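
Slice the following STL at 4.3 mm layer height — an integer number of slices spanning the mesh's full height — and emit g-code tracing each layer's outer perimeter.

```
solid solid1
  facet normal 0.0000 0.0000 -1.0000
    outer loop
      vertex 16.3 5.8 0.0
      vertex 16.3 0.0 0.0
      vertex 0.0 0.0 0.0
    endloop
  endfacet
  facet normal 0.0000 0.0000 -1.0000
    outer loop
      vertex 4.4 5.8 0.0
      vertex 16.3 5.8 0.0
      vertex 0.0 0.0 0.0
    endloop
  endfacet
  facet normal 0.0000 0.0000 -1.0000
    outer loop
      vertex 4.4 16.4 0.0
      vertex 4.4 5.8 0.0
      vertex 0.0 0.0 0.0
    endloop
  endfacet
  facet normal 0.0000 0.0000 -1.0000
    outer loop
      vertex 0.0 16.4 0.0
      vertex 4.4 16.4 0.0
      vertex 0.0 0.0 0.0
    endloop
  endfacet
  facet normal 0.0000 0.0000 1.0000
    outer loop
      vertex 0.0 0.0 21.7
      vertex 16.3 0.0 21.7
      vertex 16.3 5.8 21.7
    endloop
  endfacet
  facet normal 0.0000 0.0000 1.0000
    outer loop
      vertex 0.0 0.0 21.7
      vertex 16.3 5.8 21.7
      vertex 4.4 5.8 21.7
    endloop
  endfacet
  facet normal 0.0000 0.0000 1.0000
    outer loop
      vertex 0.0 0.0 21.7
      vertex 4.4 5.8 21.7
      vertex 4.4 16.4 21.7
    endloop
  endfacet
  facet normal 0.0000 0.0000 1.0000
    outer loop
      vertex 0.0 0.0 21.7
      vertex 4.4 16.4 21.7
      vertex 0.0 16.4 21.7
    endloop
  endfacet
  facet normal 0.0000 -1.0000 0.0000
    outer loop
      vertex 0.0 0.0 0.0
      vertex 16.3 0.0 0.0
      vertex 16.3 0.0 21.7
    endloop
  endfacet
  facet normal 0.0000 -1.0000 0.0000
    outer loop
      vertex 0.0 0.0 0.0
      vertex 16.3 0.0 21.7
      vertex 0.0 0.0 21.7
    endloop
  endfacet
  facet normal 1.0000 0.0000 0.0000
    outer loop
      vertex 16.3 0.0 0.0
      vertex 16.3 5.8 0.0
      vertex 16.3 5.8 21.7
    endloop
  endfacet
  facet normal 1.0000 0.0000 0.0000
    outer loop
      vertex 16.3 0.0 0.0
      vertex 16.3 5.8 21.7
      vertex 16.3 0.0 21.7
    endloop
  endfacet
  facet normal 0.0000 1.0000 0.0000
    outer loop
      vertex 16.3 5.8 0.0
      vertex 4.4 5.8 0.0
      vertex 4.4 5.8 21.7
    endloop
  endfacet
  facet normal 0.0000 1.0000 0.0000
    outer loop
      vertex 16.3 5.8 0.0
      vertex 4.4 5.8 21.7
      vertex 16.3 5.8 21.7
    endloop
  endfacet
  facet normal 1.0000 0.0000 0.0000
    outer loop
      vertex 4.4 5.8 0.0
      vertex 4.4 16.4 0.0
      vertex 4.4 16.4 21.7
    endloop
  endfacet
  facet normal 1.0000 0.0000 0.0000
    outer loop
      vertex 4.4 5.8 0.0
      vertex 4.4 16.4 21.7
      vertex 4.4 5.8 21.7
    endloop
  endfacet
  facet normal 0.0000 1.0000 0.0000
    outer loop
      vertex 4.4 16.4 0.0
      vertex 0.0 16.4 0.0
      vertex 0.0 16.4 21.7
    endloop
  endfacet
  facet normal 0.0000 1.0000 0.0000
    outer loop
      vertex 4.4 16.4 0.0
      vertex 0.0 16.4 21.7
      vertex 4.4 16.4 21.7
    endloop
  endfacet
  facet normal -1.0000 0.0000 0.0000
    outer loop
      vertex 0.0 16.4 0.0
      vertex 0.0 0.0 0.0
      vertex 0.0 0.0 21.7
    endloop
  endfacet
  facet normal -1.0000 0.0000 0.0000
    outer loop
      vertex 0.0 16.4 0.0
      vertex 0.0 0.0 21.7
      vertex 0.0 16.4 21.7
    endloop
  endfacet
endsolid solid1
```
; perimeter-only toolpath
G21 ; units = mm
G90 ; absolute positioning
G28 ; home
; layer 1
G0 Z4.3
G0 X0.0 Y0.0
G1 X16.3 Y0.0
G1 X16.3 Y5.8
G1 X4.4 Y5.8
G1 X4.4 Y16.4
G1 X0.0 Y16.4
G1 X0.0 Y0.0
; layer 2
G0 Z8.7
G0 X0.0 Y0.0
G1 X16.3 Y0.0
G1 X16.3 Y5.8
G1 X4.4 Y5.8
G1 X4.4 Y16.4
G1 X0.0 Y16.4
G1 X0.0 Y0.0
; layer 3
G0 Z13.0
G0 X0.0 Y0.0
G1 X16.3 Y0.0
G1 X16.3 Y5.8
G1 X4.4 Y5.8
G1 X4.4 Y16.4
G1 X0.0 Y16.4
G1 X0.0 Y0.0
; layer 4
G0 Z17.4
G0 X0.0 Y0.0
G1 X16.3 Y0.0
G1 X16.3 Y5.8
G1 X4.4 Y5.8
G1 X4.4 Y16.4
G1 X0.0 Y16.4
G1 X0.0 Y0.0
; layer 5
G0 Z21.7
G0 X0.0 Y0.0
G1 X16.3 Y0.0
G1 X16.3 Y5.8
G1 X4.4 Y5.8
G1 X4.4 Y16.4
G1 X0.0 Y16.4
G1 X0.0 Y0.0
M2 ; end

The solid is an L-shaped prism: outer 16.3 × 16.4 mm, arm thicknesses ≈ 5.8 mm (horizontal) and 4.4 mm (vertical), extruded 21.7 mm in z. Slicing at Δz = 4.3 mm — 5 equal slices spanning the solid's height, so layer i sits at z = i·h/5 — gives 5 non-empty perimeters. Each is a 6-segment closed polygon; G0 lifts to the layer z and rapids to the start vertex, then G1 traces the edges.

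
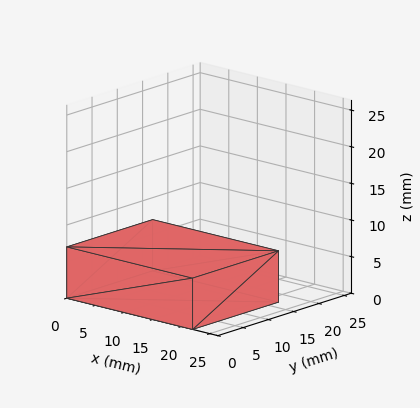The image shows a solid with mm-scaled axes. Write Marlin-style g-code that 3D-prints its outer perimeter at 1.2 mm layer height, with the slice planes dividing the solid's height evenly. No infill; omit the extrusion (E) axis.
Reading the render: the shape is a rectangular box, roughly 22 × 17 mm footprint and 7 mm tall (dimensions read to the nearest mm from the axis ticks). For the g-code, the solid's height is divided into equal slices at the stated Δz and each level perimeter traced with G1 moves after a G0 lift.

; perimeter-only toolpath
G21 ; units = mm
G90 ; absolute positioning
G28 ; home
; layer 1
G0 Z1.2
G0 X0.0 Y0.0
G1 X22.0 Y0.0
G1 X22.0 Y17.0
G1 X0.0 Y17.0
G1 X0.0 Y0.0
; layer 2
G0 Z2.3
G0 X0.0 Y0.0
G1 X22.0 Y0.0
G1 X22.0 Y17.0
G1 X0.0 Y17.0
G1 X0.0 Y0.0
; layer 3
G0 Z3.5
G0 X0.0 Y0.0
G1 X22.0 Y0.0
G1 X22.0 Y17.0
G1 X0.0 Y17.0
G1 X0.0 Y0.0
; layer 4
G0 Z4.7
G0 X0.0 Y0.0
G1 X22.0 Y0.0
G1 X22.0 Y17.0
G1 X0.0 Y17.0
G1 X0.0 Y0.0
; layer 5
G0 Z5.8
G0 X0.0 Y0.0
G1 X22.0 Y0.0
G1 X22.0 Y17.0
G1 X0.0 Y17.0
G1 X0.0 Y0.0
; layer 6
G0 Z7.0
G0 X0.0 Y0.0
G1 X22.0 Y0.0
G1 X22.0 Y17.0
G1 X0.0 Y17.0
G1 X0.0 Y0.0
M2 ; end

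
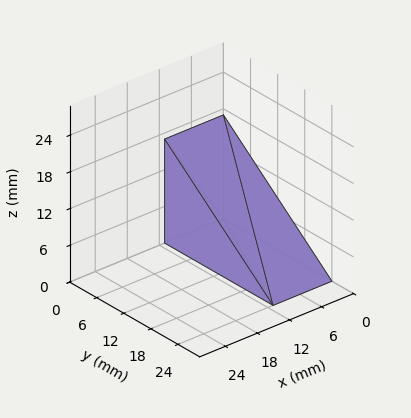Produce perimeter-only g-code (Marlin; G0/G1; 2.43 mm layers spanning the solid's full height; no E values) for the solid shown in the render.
Reading the render: the shape is a wedge (ramp): 11 × 24 mm base, rising to 17 mm along the y=0 edge and sloping linearly to z=0 at y=24 (dimensions read to the nearest mm from the axis ticks). For the g-code, the solid's height is divided into equal slices at the stated Δz and each level perimeter traced with G1 moves after a G0 lift.

; perimeter-only toolpath
G21 ; units = mm
G90 ; absolute positioning
G28 ; home
; layer 1
G0 Z2.43
G0 X0.00 Y0.00
G1 X11.00 Y0.00
G1 X11.00 Y20.57
G1 X0.00 Y20.57
G1 X0.00 Y0.00
; layer 2
G0 Z4.86
G0 X0.00 Y0.00
G1 X11.00 Y0.00
G1 X11.00 Y17.14
G1 X0.00 Y17.14
G1 X0.00 Y0.00
; layer 3
G0 Z7.29
G0 X0.00 Y0.00
G1 X11.00 Y0.00
G1 X11.00 Y13.71
G1 X0.00 Y13.71
G1 X0.00 Y0.00
; layer 4
G0 Z9.71
G0 X0.00 Y0.00
G1 X11.00 Y0.00
G1 X11.00 Y10.29
G1 X0.00 Y10.29
G1 X0.00 Y0.00
; layer 5
G0 Z12.14
G0 X0.00 Y0.00
G1 X11.00 Y0.00
G1 X11.00 Y6.86
G1 X0.00 Y6.86
G1 X0.00 Y0.00
; layer 6
G0 Z14.57
G0 X0.00 Y0.00
G1 X11.00 Y0.00
G1 X11.00 Y3.43
G1 X0.00 Y3.43
G1 X0.00 Y0.00
M2 ; end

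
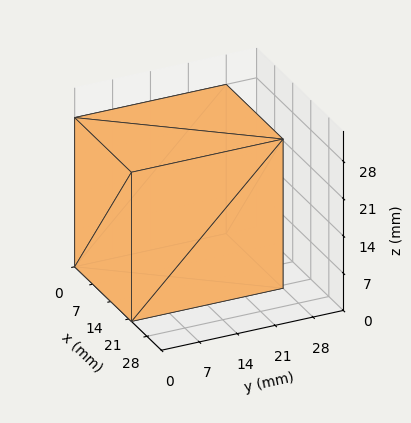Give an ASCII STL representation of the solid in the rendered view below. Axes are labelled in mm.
Reading the render: the shape is a rectangular box, roughly 22 × 28 mm footprint and 28 mm tall (dimensions read to the nearest mm from the axis ticks). For the STL, each face is triangulated and given an outward normal.

solid part
  facet normal 0.0000 0.0000 -1.0000
    outer loop
      vertex 22.000 28.000 0.000
      vertex 22.000 0.000 0.000
      vertex 0.000 0.000 0.000
    endloop
  endfacet
  facet normal 0.0000 0.0000 -1.0000
    outer loop
      vertex 0.000 28.000 0.000
      vertex 22.000 28.000 0.000
      vertex 0.000 0.000 0.000
    endloop
  endfacet
  facet normal 0.0000 0.0000 1.0000
    outer loop
      vertex 0.000 0.000 28.000
      vertex 22.000 0.000 28.000
      vertex 22.000 28.000 28.000
    endloop
  endfacet
  facet normal 0.0000 0.0000 1.0000
    outer loop
      vertex 0.000 0.000 28.000
      vertex 22.000 28.000 28.000
      vertex 0.000 28.000 28.000
    endloop
  endfacet
  facet normal 0.0000 -1.0000 0.0000
    outer loop
      vertex 0.000 0.000 0.000
      vertex 22.000 0.000 0.000
      vertex 22.000 0.000 28.000
    endloop
  endfacet
  facet normal 0.0000 -1.0000 0.0000
    outer loop
      vertex 0.000 0.000 0.000
      vertex 22.000 0.000 28.000
      vertex 0.000 0.000 28.000
    endloop
  endfacet
  facet normal 0.0000 1.0000 0.0000
    outer loop
      vertex 22.000 28.000 28.000
      vertex 22.000 28.000 0.000
      vertex 0.000 28.000 0.000
    endloop
  endfacet
  facet normal 0.0000 1.0000 0.0000
    outer loop
      vertex 0.000 28.000 28.000
      vertex 22.000 28.000 28.000
      vertex 0.000 28.000 0.000
    endloop
  endfacet
  facet normal -1.0000 0.0000 0.0000
    outer loop
      vertex 0.000 28.000 28.000
      vertex 0.000 28.000 0.000
      vertex 0.000 0.000 0.000
    endloop
  endfacet
  facet normal -1.0000 0.0000 0.0000
    outer loop
      vertex 0.000 0.000 28.000
      vertex 0.000 28.000 28.000
      vertex 0.000 0.000 0.000
    endloop
  endfacet
  facet normal 1.0000 0.0000 0.0000
    outer loop
      vertex 22.000 0.000 0.000
      vertex 22.000 28.000 0.000
      vertex 22.000 28.000 28.000
    endloop
  endfacet
  facet normal 1.0000 0.0000 0.0000
    outer loop
      vertex 22.000 0.000 0.000
      vertex 22.000 28.000 28.000
      vertex 22.000 0.000 28.000
    endloop
  endfacet
endsolid part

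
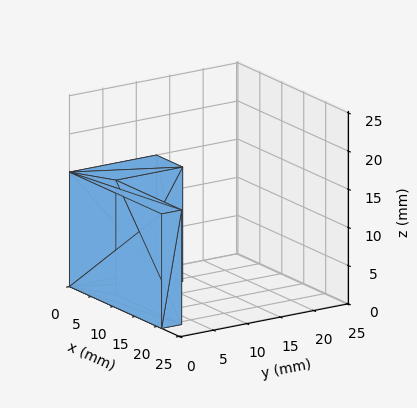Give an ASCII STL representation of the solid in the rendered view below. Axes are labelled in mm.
Reading the render: the shape is an L-shaped prism: outer 21 × 13 mm, arm thicknesses ≈ 3 mm (horizontal) and 6 mm (vertical), extruded 15 mm in z (dimensions read to the nearest mm from the axis ticks). For the STL, each face is triangulated and given an outward normal.

solid part
  facet normal 0.0000 0.0000 -1.0000
    outer loop
      vertex 21.000 3.000 0.000
      vertex 21.000 0.000 0.000
      vertex 0.000 0.000 0.000
    endloop
  endfacet
  facet normal 0.0000 0.0000 -1.0000
    outer loop
      vertex 6.000 3.000 0.000
      vertex 21.000 3.000 0.000
      vertex 0.000 0.000 0.000
    endloop
  endfacet
  facet normal 0.0000 0.0000 -1.0000
    outer loop
      vertex 6.000 13.000 0.000
      vertex 6.000 3.000 0.000
      vertex 0.000 0.000 0.000
    endloop
  endfacet
  facet normal 0.0000 0.0000 -1.0000
    outer loop
      vertex 0.000 13.000 0.000
      vertex 6.000 13.000 0.000
      vertex 0.000 0.000 0.000
    endloop
  endfacet
  facet normal 0.0000 0.0000 1.0000
    outer loop
      vertex 0.000 0.000 15.000
      vertex 21.000 0.000 15.000
      vertex 21.000 3.000 15.000
    endloop
  endfacet
  facet normal 0.0000 0.0000 1.0000
    outer loop
      vertex 0.000 0.000 15.000
      vertex 21.000 3.000 15.000
      vertex 6.000 3.000 15.000
    endloop
  endfacet
  facet normal 0.0000 0.0000 1.0000
    outer loop
      vertex 0.000 0.000 15.000
      vertex 6.000 3.000 15.000
      vertex 6.000 13.000 15.000
    endloop
  endfacet
  facet normal 0.0000 0.0000 1.0000
    outer loop
      vertex 0.000 0.000 15.000
      vertex 6.000 13.000 15.000
      vertex 0.000 13.000 15.000
    endloop
  endfacet
  facet normal 0.0000 -1.0000 0.0000
    outer loop
      vertex 0.000 0.000 0.000
      vertex 21.000 0.000 0.000
      vertex 21.000 0.000 15.000
    endloop
  endfacet
  facet normal 0.0000 -1.0000 0.0000
    outer loop
      vertex 0.000 0.000 0.000
      vertex 21.000 0.000 15.000
      vertex 0.000 0.000 15.000
    endloop
  endfacet
  facet normal 1.0000 0.0000 0.0000
    outer loop
      vertex 21.000 0.000 0.000
      vertex 21.000 3.000 0.000
      vertex 21.000 3.000 15.000
    endloop
  endfacet
  facet normal 1.0000 0.0000 0.0000
    outer loop
      vertex 21.000 0.000 0.000
      vertex 21.000 3.000 15.000
      vertex 21.000 0.000 15.000
    endloop
  endfacet
  facet normal 0.0000 1.0000 0.0000
    outer loop
      vertex 21.000 3.000 0.000
      vertex 6.000 3.000 0.000
      vertex 6.000 3.000 15.000
    endloop
  endfacet
  facet normal 0.0000 1.0000 0.0000
    outer loop
      vertex 21.000 3.000 0.000
      vertex 6.000 3.000 15.000
      vertex 21.000 3.000 15.000
    endloop
  endfacet
  facet normal 1.0000 0.0000 0.0000
    outer loop
      vertex 6.000 3.000 0.000
      vertex 6.000 13.000 0.000
      vertex 6.000 13.000 15.000
    endloop
  endfacet
  facet normal 1.0000 0.0000 0.0000
    outer loop
      vertex 6.000 3.000 0.000
      vertex 6.000 13.000 15.000
      vertex 6.000 3.000 15.000
    endloop
  endfacet
  facet normal 0.0000 1.0000 0.0000
    outer loop
      vertex 6.000 13.000 0.000
      vertex 0.000 13.000 0.000
      vertex 0.000 13.000 15.000
    endloop
  endfacet
  facet normal 0.0000 1.0000 0.0000
    outer loop
      vertex 6.000 13.000 0.000
      vertex 0.000 13.000 15.000
      vertex 6.000 13.000 15.000
    endloop
  endfacet
  facet normal -1.0000 0.0000 0.0000
    outer loop
      vertex 0.000 13.000 0.000
      vertex 0.000 0.000 0.000
      vertex 0.000 0.000 15.000
    endloop
  endfacet
  facet normal -1.0000 0.0000 0.0000
    outer loop
      vertex 0.000 13.000 0.000
      vertex 0.000 0.000 15.000
      vertex 0.000 13.000 15.000
    endloop
  endfacet
endsolid part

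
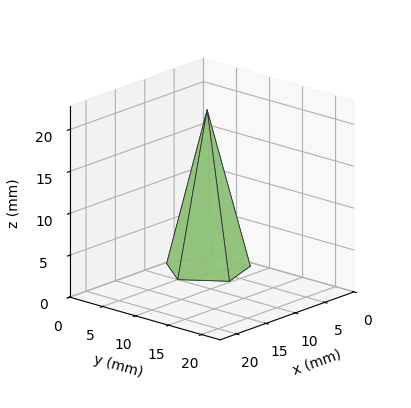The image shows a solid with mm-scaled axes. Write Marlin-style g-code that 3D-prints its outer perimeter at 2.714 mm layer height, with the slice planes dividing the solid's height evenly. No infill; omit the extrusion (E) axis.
Reading the render: the shape is a regular 5-sided pyramid, base circumscribed radius ≈ 5 mm, apex at z ≈ 19 mm (dimensions read to the nearest mm from the axis ticks). For the g-code, the solid's height is divided into equal slices at the stated Δz and each level perimeter traced with G1 moves after a G0 lift.

; perimeter-only toolpath
G21 ; units = mm
G90 ; absolute positioning
G28 ; home
; layer 1
G0 Z2.714
G0 X9.286 Y5.000
G1 X6.324 Y9.076
G1 X1.533 Y7.519
G1 X1.533 Y2.481
G1 X6.324 Y0.924
G1 X9.286 Y5.000
; layer 2
G0 Z5.429
G0 X8.571 Y5.000
G1 X6.104 Y8.396
G1 X2.111 Y7.099
G1 X2.111 Y2.901
G1 X6.104 Y1.604
G1 X8.571 Y5.000
; layer 3
G0 Z8.143
G0 X7.857 Y5.000
G1 X5.883 Y7.717
G1 X2.689 Y6.679
G1 X2.689 Y3.321
G1 X5.883 Y2.283
G1 X7.857 Y5.000
; layer 4
G0 Z10.857
G0 X7.143 Y5.000
G1 X5.662 Y7.038
G1 X3.266 Y6.260
G1 X3.266 Y3.740
G1 X5.662 Y2.962
G1 X7.143 Y5.000
; layer 5
G0 Z13.571
G0 X6.429 Y5.000
G1 X5.441 Y6.359
G1 X3.844 Y5.840
G1 X3.844 Y4.160
G1 X5.441 Y3.641
G1 X6.429 Y5.000
; layer 6
G0 Z16.286
G0 X5.714 Y5.000
G1 X5.221 Y5.679
G1 X4.422 Y5.420
G1 X4.422 Y4.580
G1 X5.221 Y4.321
G1 X5.714 Y5.000
M2 ; end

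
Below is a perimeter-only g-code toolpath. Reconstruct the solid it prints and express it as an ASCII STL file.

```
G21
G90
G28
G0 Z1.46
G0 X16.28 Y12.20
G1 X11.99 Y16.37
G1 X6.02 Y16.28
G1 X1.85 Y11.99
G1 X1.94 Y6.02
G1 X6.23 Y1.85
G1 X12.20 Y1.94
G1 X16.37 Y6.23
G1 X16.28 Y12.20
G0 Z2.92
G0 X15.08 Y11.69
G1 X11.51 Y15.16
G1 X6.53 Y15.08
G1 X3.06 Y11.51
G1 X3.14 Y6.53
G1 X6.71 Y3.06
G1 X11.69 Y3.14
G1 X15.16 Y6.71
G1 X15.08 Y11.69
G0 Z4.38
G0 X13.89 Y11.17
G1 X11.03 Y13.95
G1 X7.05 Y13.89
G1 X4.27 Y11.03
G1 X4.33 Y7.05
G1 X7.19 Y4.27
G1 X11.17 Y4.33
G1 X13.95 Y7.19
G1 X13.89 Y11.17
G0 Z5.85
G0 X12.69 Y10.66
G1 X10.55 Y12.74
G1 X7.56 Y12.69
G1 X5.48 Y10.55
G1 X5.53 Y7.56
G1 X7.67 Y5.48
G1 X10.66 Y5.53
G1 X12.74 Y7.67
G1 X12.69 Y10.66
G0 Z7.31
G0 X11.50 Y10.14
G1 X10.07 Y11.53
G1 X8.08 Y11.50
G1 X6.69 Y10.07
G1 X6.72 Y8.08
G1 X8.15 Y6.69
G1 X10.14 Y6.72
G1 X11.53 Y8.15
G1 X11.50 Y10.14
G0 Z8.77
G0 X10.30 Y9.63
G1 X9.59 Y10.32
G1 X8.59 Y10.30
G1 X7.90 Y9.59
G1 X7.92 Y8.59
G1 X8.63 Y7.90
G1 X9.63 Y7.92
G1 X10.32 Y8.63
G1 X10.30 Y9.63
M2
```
solid part
  facet normal 0.0000 0.0000 -1.0000
    outer loop
      vertex 5.50 17.47 0.00
      vertex 12.47 17.58 0.00
      vertex 17.47 12.72 0.00
    endloop
  endfacet
  facet normal 0.0000 0.0000 -1.0000
    outer loop
      vertex 0.64 12.47 0.00
      vertex 5.50 17.47 0.00
      vertex 17.47 12.72 0.00
    endloop
  endfacet
  facet normal 0.0000 0.0000 -1.0000
    outer loop
      vertex 0.75 5.50 0.00
      vertex 0.64 12.47 0.00
      vertex 17.47 12.72 0.00
    endloop
  endfacet
  facet normal 0.0000 0.0000 -1.0000
    outer loop
      vertex 5.75 0.64 0.00
      vertex 0.75 5.50 0.00
      vertex 17.47 12.72 0.00
    endloop
  endfacet
  facet normal 0.0000 0.0000 -1.0000
    outer loop
      vertex 12.72 0.75 0.00
      vertex 5.75 0.64 0.00
      vertex 17.47 12.72 0.00
    endloop
  endfacet
  facet normal 0.0000 0.0000 -1.0000
    outer loop
      vertex 17.58 5.75 0.00
      vertex 12.72 0.75 0.00
      vertex 17.47 12.72 0.00
    endloop
  endfacet
  facet normal 0.5383 0.5538 0.6353
    outer loop
      vertex 17.47 12.72 0.00
      vertex 12.47 17.58 0.00
      vertex 9.11 9.11 10.23
    endloop
  endfacet
  facet normal -0.0122 0.7722 0.6353
    outer loop
      vertex 12.47 17.58 0.00
      vertex 5.50 17.47 0.00
      vertex 9.11 9.11 10.23
    endloop
  endfacet
  facet normal -0.5538 0.5383 0.6353
    outer loop
      vertex 5.50 17.47 0.00
      vertex 0.64 12.47 0.00
      vertex 9.11 9.11 10.23
    endloop
  endfacet
  facet normal -0.7722 -0.0122 0.6353
    outer loop
      vertex 0.64 12.47 0.00
      vertex 0.75 5.50 0.00
      vertex 9.11 9.11 10.23
    endloop
  endfacet
  facet normal -0.5383 -0.5538 0.6353
    outer loop
      vertex 0.75 5.50 0.00
      vertex 5.75 0.64 0.00
      vertex 9.11 9.11 10.23
    endloop
  endfacet
  facet normal 0.0122 -0.7722 0.6353
    outer loop
      vertex 5.75 0.64 0.00
      vertex 12.72 0.75 0.00
      vertex 9.11 9.11 10.23
    endloop
  endfacet
  facet normal 0.5538 -0.5383 0.6353
    outer loop
      vertex 12.72 0.75 0.00
      vertex 17.58 5.75 0.00
      vertex 9.11 9.11 10.23
    endloop
  endfacet
  facet normal 0.7722 0.0122 0.6353
    outer loop
      vertex 17.58 5.75 0.00
      vertex 17.47 12.72 0.00
      vertex 9.11 9.11 10.23
    endloop
  endfacet
endsolid part

The G0 Z moves step by Δz≈1.46 mm. The G1 loops shrink linearly with z, so the solid tapers from its base footprint up to z≈10.2. Closing with a flat bottom cap and the tapered top and triangulating gives 14 facets — a regular 8-sided pyramid, base circumscribed radius ≈ 9.11 mm, apex at z ≈ 10.2 mm.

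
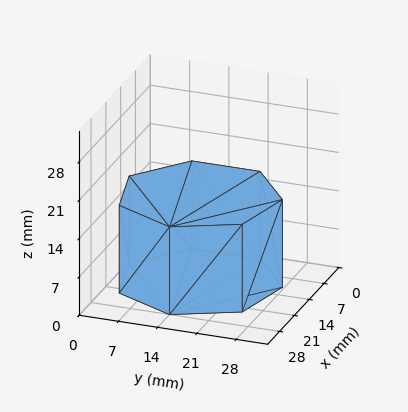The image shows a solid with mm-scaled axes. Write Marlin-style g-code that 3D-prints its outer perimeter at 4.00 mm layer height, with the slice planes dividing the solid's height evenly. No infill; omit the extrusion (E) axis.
Reading the render: the shape is a regular 7-sided prism (a cylinder approximated with 7 flat sides), circumscribed radius ≈ 14 mm, height ≈ 16 mm (dimensions read to the nearest mm from the axis ticks). For the g-code, the solid's height is divided into equal slices at the stated Δz and each level perimeter traced with G1 moves after a G0 lift.

; perimeter-only toolpath
G21 ; units = mm
G90 ; absolute positioning
G28 ; home
; layer 1
G0 Z4.00
G0 X28.00 Y14.00
G1 X22.73 Y24.95
G1 X10.88 Y27.65
G1 X1.39 Y20.07
G1 X1.39 Y7.93
G1 X10.88 Y0.35
G1 X22.73 Y3.05
G1 X28.00 Y14.00
; layer 2
G0 Z8.00
G0 X28.00 Y14.00
G1 X22.73 Y24.95
G1 X10.88 Y27.65
G1 X1.39 Y20.07
G1 X1.39 Y7.93
G1 X10.88 Y0.35
G1 X22.73 Y3.05
G1 X28.00 Y14.00
; layer 3
G0 Z12.00
G0 X28.00 Y14.00
G1 X22.73 Y24.95
G1 X10.88 Y27.65
G1 X1.39 Y20.07
G1 X1.39 Y7.93
G1 X10.88 Y0.35
G1 X22.73 Y3.05
G1 X28.00 Y14.00
; layer 4
G0 Z16.00
G0 X28.00 Y14.00
G1 X22.73 Y24.95
G1 X10.88 Y27.65
G1 X1.39 Y20.07
G1 X1.39 Y7.93
G1 X10.88 Y0.35
G1 X22.73 Y3.05
G1 X28.00 Y14.00
M2 ; end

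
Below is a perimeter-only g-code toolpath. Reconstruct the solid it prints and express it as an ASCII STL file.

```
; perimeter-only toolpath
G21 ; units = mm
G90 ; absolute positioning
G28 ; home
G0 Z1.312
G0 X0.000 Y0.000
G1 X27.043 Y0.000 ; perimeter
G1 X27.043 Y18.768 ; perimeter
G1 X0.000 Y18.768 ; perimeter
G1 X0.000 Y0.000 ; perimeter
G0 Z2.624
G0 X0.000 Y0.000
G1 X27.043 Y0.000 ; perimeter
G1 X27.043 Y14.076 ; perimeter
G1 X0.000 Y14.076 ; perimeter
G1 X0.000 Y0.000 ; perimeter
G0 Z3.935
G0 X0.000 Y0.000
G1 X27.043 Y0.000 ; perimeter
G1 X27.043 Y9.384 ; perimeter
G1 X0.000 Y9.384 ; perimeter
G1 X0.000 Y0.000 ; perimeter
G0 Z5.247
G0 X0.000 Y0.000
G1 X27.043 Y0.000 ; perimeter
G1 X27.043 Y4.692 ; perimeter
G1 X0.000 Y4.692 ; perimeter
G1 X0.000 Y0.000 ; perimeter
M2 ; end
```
solid part
  facet normal 0.0000 0.0000 -1.0000
    outer loop
      vertex 27.043 23.460 0.000
      vertex 27.043 0.000 0.000
      vertex 0.000 0.000 0.000
    endloop
  endfacet
  facet normal 0.0000 0.0000 -1.0000
    outer loop
      vertex 0.000 23.460 0.000
      vertex 27.043 23.460 0.000
      vertex 0.000 0.000 0.000
    endloop
  endfacet
  facet normal 0.0000 -1.0000 0.0000
    outer loop
      vertex 0.000 0.000 0.000
      vertex 27.043 0.000 0.000
      vertex 27.043 0.000 6.559
    endloop
  endfacet
  facet normal 0.0000 -1.0000 0.0000
    outer loop
      vertex 0.000 0.000 0.000
      vertex 27.043 0.000 6.559
      vertex 0.000 0.000 6.559
    endloop
  endfacet
  facet normal 0.0000 0.2693 0.9631
    outer loop
      vertex 0.000 0.000 6.559
      vertex 27.043 0.000 6.559
      vertex 27.043 23.460 0.000
    endloop
  endfacet
  facet normal 0.0000 0.2693 0.9631
    outer loop
      vertex 0.000 0.000 6.559
      vertex 27.043 23.460 0.000
      vertex 0.000 23.460 0.000
    endloop
  endfacet
  facet normal -1.0000 0.0000 0.0000
    outer loop
      vertex 0.000 0.000 6.559
      vertex 0.000 23.460 0.000
      vertex 0.000 0.000 0.000
    endloop
  endfacet
  facet normal 1.0000 0.0000 0.0000
    outer loop
      vertex 27.043 0.000 0.000
      vertex 27.043 23.460 0.000
      vertex 27.043 0.000 6.559
    endloop
  endfacet
endsolid part

The G0 Z moves step by Δz≈1.312 mm. The G1 loops shrink linearly with z, so the solid tapers from its base footprint up to z≈6.56. Closing with a flat bottom cap and the tapered top and triangulating gives 8 facets — a wedge (ramp): 27 × 23.5 mm base, rising to 6.56 mm along the y=0 edge and sloping linearly to z=0 at y=23.5.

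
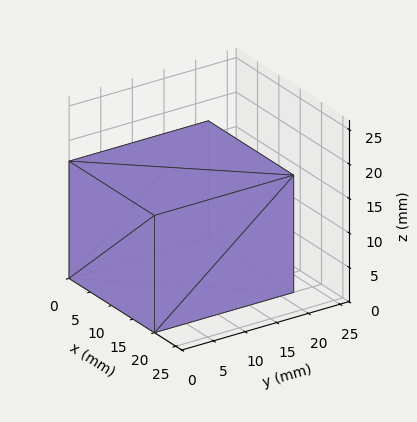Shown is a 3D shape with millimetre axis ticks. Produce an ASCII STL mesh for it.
Reading the render: the shape is a rectangular box, roughly 20 × 22 mm footprint and 17 mm tall (dimensions read to the nearest mm from the axis ticks). For the STL, each face is triangulated and given an outward normal.

solid part
  facet normal 0.0000 0.0000 -1.0000
    outer loop
      vertex 20.000 22.000 0.000
      vertex 20.000 0.000 0.000
      vertex 0.000 0.000 0.000
    endloop
  endfacet
  facet normal 0.0000 0.0000 -1.0000
    outer loop
      vertex 0.000 22.000 0.000
      vertex 20.000 22.000 0.000
      vertex 0.000 0.000 0.000
    endloop
  endfacet
  facet normal 0.0000 0.0000 1.0000
    outer loop
      vertex 0.000 0.000 17.000
      vertex 20.000 0.000 17.000
      vertex 20.000 22.000 17.000
    endloop
  endfacet
  facet normal 0.0000 0.0000 1.0000
    outer loop
      vertex 0.000 0.000 17.000
      vertex 20.000 22.000 17.000
      vertex 0.000 22.000 17.000
    endloop
  endfacet
  facet normal 0.0000 -1.0000 0.0000
    outer loop
      vertex 0.000 0.000 0.000
      vertex 20.000 0.000 0.000
      vertex 20.000 0.000 17.000
    endloop
  endfacet
  facet normal 0.0000 -1.0000 0.0000
    outer loop
      vertex 0.000 0.000 0.000
      vertex 20.000 0.000 17.000
      vertex 0.000 0.000 17.000
    endloop
  endfacet
  facet normal 0.0000 1.0000 0.0000
    outer loop
      vertex 20.000 22.000 17.000
      vertex 20.000 22.000 0.000
      vertex 0.000 22.000 0.000
    endloop
  endfacet
  facet normal 0.0000 1.0000 0.0000
    outer loop
      vertex 0.000 22.000 17.000
      vertex 20.000 22.000 17.000
      vertex 0.000 22.000 0.000
    endloop
  endfacet
  facet normal -1.0000 0.0000 0.0000
    outer loop
      vertex 0.000 22.000 17.000
      vertex 0.000 22.000 0.000
      vertex 0.000 0.000 0.000
    endloop
  endfacet
  facet normal -1.0000 0.0000 0.0000
    outer loop
      vertex 0.000 0.000 17.000
      vertex 0.000 22.000 17.000
      vertex 0.000 0.000 0.000
    endloop
  endfacet
  facet normal 1.0000 0.0000 0.0000
    outer loop
      vertex 20.000 0.000 0.000
      vertex 20.000 22.000 0.000
      vertex 20.000 22.000 17.000
    endloop
  endfacet
  facet normal 1.0000 0.0000 0.0000
    outer loop
      vertex 20.000 0.000 0.000
      vertex 20.000 22.000 17.000
      vertex 20.000 0.000 17.000
    endloop
  endfacet
endsolid part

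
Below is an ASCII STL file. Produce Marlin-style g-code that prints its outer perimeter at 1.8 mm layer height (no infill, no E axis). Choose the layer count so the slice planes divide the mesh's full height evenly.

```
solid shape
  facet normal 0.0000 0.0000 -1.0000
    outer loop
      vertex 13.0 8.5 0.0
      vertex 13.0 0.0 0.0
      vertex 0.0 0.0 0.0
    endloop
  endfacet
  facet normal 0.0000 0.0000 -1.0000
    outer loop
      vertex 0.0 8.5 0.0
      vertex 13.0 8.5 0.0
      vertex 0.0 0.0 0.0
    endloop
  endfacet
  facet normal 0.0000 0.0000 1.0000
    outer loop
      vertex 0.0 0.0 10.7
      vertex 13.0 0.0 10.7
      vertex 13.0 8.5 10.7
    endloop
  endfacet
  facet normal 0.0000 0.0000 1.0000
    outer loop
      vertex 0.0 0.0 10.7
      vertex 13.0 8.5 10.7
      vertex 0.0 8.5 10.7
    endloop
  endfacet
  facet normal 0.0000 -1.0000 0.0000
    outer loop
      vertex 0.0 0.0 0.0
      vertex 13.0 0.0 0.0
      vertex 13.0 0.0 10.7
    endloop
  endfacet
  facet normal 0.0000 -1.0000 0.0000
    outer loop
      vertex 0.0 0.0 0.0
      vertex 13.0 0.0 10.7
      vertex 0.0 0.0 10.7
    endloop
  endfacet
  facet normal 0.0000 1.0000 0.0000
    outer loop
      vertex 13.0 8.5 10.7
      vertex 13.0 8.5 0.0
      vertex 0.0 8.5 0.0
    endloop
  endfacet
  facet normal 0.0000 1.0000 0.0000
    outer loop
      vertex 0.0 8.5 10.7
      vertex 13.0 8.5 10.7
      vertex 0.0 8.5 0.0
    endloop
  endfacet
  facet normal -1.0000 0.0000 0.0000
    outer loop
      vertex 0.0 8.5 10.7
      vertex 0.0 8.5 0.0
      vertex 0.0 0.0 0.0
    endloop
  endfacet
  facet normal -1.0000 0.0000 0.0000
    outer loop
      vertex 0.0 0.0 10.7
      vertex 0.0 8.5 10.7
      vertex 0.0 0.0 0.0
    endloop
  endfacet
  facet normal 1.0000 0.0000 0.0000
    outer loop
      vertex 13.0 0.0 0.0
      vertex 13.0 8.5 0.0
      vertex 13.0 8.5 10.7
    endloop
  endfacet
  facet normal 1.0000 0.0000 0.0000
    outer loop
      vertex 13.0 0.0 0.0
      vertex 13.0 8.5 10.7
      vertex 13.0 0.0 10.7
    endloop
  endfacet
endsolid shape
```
; perimeter-only toolpath
G21 ; units = mm
G90 ; absolute positioning
G28 ; home
; layer 1
G0 Z1.8
G0 X0.0 Y0.0
G1 X13.0 Y0.0
G1 X13.0 Y8.5
G1 X0.0 Y8.5
G1 X0.0 Y0.0
; layer 2
G0 Z3.6
G0 X0.0 Y0.0
G1 X13.0 Y0.0
G1 X13.0 Y8.5
G1 X0.0 Y8.5
G1 X0.0 Y0.0
; layer 3
G0 Z5.3
G0 X0.0 Y0.0
G1 X13.0 Y0.0
G1 X13.0 Y8.5
G1 X0.0 Y8.5
G1 X0.0 Y0.0
; layer 4
G0 Z7.1
G0 X0.0 Y0.0
G1 X13.0 Y0.0
G1 X13.0 Y8.5
G1 X0.0 Y8.5
G1 X0.0 Y0.0
; layer 5
G0 Z8.9
G0 X0.0 Y0.0
G1 X13.0 Y0.0
G1 X13.0 Y8.5
G1 X0.0 Y8.5
G1 X0.0 Y0.0
; layer 6
G0 Z10.7
G0 X0.0 Y0.0
G1 X13.0 Y0.0
G1 X13.0 Y8.5
G1 X0.0 Y8.5
G1 X0.0 Y0.0
M2 ; end

The solid is a rectangular box, roughly 13 × 8.5 mm footprint and 10.7 mm tall. Slicing at Δz = 1.8 mm — 6 equal slices spanning the solid's height, so layer i sits at z = i·h/6 — gives 6 non-empty perimeters. Each is a 4-segment closed polygon; G0 lifts to the layer z and rapids to the start vertex, then G1 traces the edges.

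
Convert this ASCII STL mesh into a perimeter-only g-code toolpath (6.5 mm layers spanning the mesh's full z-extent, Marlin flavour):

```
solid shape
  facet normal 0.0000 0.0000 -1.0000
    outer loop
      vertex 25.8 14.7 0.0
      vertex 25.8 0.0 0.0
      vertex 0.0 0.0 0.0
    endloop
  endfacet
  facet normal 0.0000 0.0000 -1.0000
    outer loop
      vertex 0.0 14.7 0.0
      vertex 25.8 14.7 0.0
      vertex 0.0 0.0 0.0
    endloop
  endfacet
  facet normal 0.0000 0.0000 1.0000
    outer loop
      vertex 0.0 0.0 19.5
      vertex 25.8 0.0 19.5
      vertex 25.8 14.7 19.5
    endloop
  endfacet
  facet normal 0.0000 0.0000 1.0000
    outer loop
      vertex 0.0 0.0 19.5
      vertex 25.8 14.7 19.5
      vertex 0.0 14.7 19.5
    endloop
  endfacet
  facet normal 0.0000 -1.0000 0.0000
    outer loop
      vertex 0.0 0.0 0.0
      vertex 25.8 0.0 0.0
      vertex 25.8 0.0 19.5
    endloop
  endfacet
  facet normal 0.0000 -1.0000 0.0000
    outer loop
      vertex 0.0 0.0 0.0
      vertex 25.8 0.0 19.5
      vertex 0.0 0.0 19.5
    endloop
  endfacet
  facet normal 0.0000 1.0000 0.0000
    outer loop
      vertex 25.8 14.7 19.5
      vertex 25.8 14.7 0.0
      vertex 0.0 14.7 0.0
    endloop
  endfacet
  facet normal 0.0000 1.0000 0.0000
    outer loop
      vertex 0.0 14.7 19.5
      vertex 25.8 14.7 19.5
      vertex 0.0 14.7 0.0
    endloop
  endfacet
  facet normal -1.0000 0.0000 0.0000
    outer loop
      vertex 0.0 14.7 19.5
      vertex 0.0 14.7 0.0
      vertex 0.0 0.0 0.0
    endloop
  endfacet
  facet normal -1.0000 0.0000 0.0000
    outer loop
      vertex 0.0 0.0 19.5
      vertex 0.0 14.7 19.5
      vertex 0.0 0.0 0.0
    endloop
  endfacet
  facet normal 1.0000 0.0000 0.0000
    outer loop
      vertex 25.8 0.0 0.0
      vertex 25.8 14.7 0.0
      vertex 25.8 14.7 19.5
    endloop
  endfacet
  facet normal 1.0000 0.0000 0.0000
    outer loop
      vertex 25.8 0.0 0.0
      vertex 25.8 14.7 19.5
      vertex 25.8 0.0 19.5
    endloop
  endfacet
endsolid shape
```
; perimeter-only toolpath
G21 ; units = mm
G90 ; absolute positioning
G28 ; home
; layer 1
G0 Z6.5
G0 X0.0 Y0.0
G1 X25.8 Y0.0
G1 X25.8 Y14.7
G1 X0.0 Y14.7
G1 X0.0 Y0.0
; layer 2
G0 Z13.0
G0 X0.0 Y0.0
G1 X25.8 Y0.0
G1 X25.8 Y14.7
G1 X0.0 Y14.7
G1 X0.0 Y0.0
; layer 3
G0 Z19.5
G0 X0.0 Y0.0
G1 X25.8 Y0.0
G1 X25.8 Y14.7
G1 X0.0 Y14.7
G1 X0.0 Y0.0
M2 ; end

The solid is a rectangular box, roughly 25.8 × 14.7 mm footprint and 19.5 mm tall. Slicing at Δz = 6.5 mm — 3 equal slices spanning the solid's height, so layer i sits at z = i·h/3 — gives 3 non-empty perimeters. Each is a 4-segment closed polygon; G0 lifts to the layer z and rapids to the start vertex, then G1 traces the edges.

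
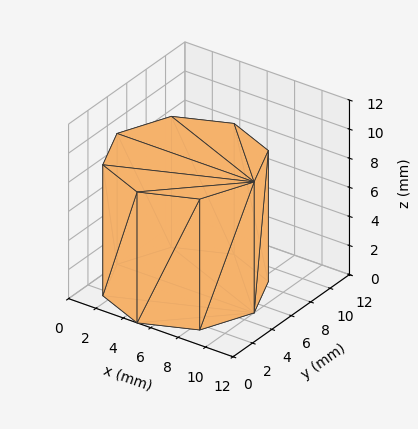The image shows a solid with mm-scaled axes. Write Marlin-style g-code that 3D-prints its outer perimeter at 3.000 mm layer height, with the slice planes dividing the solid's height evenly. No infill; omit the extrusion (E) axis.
Reading the render: the shape is a regular 8-sided prism (a cylinder approximated with 8 flat sides), circumscribed radius ≈ 5 mm, height ≈ 9 mm (dimensions read to the nearest mm from the axis ticks). For the g-code, the solid's height is divided into equal slices at the stated Δz and each level perimeter traced with G1 moves after a G0 lift.

; perimeter-only toolpath
G21 ; units = mm
G90 ; absolute positioning
G28 ; home
; layer 1
G0 Z3.000
G0 X10.000 Y5.000
G1 X8.536 Y8.536
G1 X5.000 Y10.000
G1 X1.464 Y8.536
G1 X0.000 Y5.000
G1 X1.464 Y1.464
G1 X5.000 Y0.000
G1 X8.536 Y1.464
G1 X10.000 Y5.000
; layer 2
G0 Z6.000
G0 X10.000 Y5.000
G1 X8.536 Y8.536
G1 X5.000 Y10.000
G1 X1.464 Y8.536
G1 X0.000 Y5.000
G1 X1.464 Y1.464
G1 X5.000 Y0.000
G1 X8.536 Y1.464
G1 X10.000 Y5.000
; layer 3
G0 Z9.000
G0 X10.000 Y5.000
G1 X8.536 Y8.536
G1 X5.000 Y10.000
G1 X1.464 Y8.536
G1 X0.000 Y5.000
G1 X1.464 Y1.464
G1 X5.000 Y0.000
G1 X8.536 Y1.464
G1 X10.000 Y5.000
M2 ; end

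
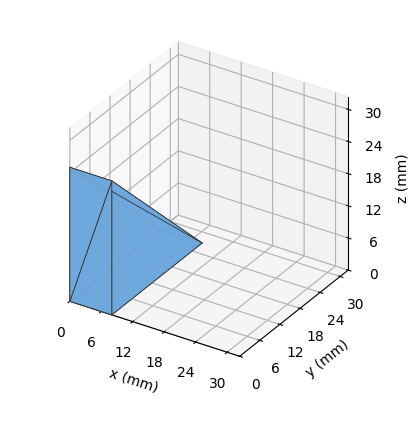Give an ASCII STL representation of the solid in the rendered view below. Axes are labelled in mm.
Reading the render: the shape is a wedge (ramp): 8 × 27 mm base, rising to 25 mm along the y=0 edge and sloping linearly to z=0 at y=27 (dimensions read to the nearest mm from the axis ticks). For the STL, each face is triangulated and given an outward normal.

solid part
  facet normal 0.0000 0.0000 -1.0000
    outer loop
      vertex 8.0 27.0 0.0
      vertex 8.0 0.0 0.0
      vertex 0.0 0.0 0.0
    endloop
  endfacet
  facet normal 0.0000 0.0000 -1.0000
    outer loop
      vertex 0.0 27.0 0.0
      vertex 8.0 27.0 0.0
      vertex 0.0 0.0 0.0
    endloop
  endfacet
  facet normal 0.0000 -1.0000 0.0000
    outer loop
      vertex 0.0 0.0 0.0
      vertex 8.0 0.0 0.0
      vertex 8.0 0.0 25.0
    endloop
  endfacet
  facet normal 0.0000 -1.0000 0.0000
    outer loop
      vertex 0.0 0.0 0.0
      vertex 8.0 0.0 25.0
      vertex 0.0 0.0 25.0
    endloop
  endfacet
  facet normal 0.0000 0.6794 0.7338
    outer loop
      vertex 0.0 0.0 25.0
      vertex 8.0 0.0 25.0
      vertex 8.0 27.0 0.0
    endloop
  endfacet
  facet normal 0.0000 0.6794 0.7338
    outer loop
      vertex 0.0 0.0 25.0
      vertex 8.0 27.0 0.0
      vertex 0.0 27.0 0.0
    endloop
  endfacet
  facet normal -1.0000 0.0000 0.0000
    outer loop
      vertex 0.0 0.0 25.0
      vertex 0.0 27.0 0.0
      vertex 0.0 0.0 0.0
    endloop
  endfacet
  facet normal 1.0000 0.0000 0.0000
    outer loop
      vertex 8.0 0.0 0.0
      vertex 8.0 27.0 0.0
      vertex 8.0 0.0 25.0
    endloop
  endfacet
endsolid part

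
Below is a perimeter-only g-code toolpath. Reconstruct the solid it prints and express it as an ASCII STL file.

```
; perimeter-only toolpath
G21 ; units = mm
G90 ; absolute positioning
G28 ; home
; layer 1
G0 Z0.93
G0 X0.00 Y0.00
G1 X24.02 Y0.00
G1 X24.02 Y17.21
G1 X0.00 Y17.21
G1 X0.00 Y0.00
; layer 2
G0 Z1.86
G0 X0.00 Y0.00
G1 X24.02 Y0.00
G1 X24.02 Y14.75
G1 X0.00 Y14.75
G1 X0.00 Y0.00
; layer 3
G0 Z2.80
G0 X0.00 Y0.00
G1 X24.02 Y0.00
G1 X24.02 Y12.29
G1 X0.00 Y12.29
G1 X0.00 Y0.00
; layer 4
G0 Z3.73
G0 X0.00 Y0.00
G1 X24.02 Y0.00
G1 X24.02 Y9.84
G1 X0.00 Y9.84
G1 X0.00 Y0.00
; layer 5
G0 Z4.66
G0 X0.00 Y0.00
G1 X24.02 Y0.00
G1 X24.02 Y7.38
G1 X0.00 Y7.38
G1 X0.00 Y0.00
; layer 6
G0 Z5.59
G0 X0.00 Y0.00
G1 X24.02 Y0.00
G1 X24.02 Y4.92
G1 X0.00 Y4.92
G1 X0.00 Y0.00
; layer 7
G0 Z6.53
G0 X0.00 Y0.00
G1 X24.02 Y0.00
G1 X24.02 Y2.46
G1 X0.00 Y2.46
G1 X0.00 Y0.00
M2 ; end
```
solid part
  facet normal 0.0000 0.0000 -1.0000
    outer loop
      vertex 24.02 19.67 0.00
      vertex 24.02 0.00 0.00
      vertex 0.00 0.00 0.00
    endloop
  endfacet
  facet normal 0.0000 0.0000 -1.0000
    outer loop
      vertex 0.00 19.67 0.00
      vertex 24.02 19.67 0.00
      vertex 0.00 0.00 0.00
    endloop
  endfacet
  facet normal 0.0000 -1.0000 0.0000
    outer loop
      vertex 0.00 0.00 0.00
      vertex 24.02 0.00 0.00
      vertex 24.02 0.00 7.46
    endloop
  endfacet
  facet normal 0.0000 -1.0000 0.0000
    outer loop
      vertex 0.00 0.00 0.00
      vertex 24.02 0.00 7.46
      vertex 0.00 0.00 7.46
    endloop
  endfacet
  facet normal 0.0000 0.3546 0.9350
    outer loop
      vertex 0.00 0.00 7.46
      vertex 24.02 0.00 7.46
      vertex 24.02 19.67 0.00
    endloop
  endfacet
  facet normal 0.0000 0.3546 0.9350
    outer loop
      vertex 0.00 0.00 7.46
      vertex 24.02 19.67 0.00
      vertex 0.00 19.67 0.00
    endloop
  endfacet
  facet normal -1.0000 0.0000 0.0000
    outer loop
      vertex 0.00 0.00 7.46
      vertex 0.00 19.67 0.00
      vertex 0.00 0.00 0.00
    endloop
  endfacet
  facet normal 1.0000 0.0000 0.0000
    outer loop
      vertex 24.02 0.00 0.00
      vertex 24.02 19.67 0.00
      vertex 24.02 0.00 7.46
    endloop
  endfacet
endsolid part

The G0 Z moves step by Δz≈0.93 mm. The G1 loops shrink linearly with z, so the solid tapers from its base footprint up to z≈7.46. Closing with a flat bottom cap and the tapered top and triangulating gives 8 facets — a wedge (ramp): 24 × 19.7 mm base, rising to 7.46 mm along the y=0 edge and sloping linearly to z=0 at y=19.7.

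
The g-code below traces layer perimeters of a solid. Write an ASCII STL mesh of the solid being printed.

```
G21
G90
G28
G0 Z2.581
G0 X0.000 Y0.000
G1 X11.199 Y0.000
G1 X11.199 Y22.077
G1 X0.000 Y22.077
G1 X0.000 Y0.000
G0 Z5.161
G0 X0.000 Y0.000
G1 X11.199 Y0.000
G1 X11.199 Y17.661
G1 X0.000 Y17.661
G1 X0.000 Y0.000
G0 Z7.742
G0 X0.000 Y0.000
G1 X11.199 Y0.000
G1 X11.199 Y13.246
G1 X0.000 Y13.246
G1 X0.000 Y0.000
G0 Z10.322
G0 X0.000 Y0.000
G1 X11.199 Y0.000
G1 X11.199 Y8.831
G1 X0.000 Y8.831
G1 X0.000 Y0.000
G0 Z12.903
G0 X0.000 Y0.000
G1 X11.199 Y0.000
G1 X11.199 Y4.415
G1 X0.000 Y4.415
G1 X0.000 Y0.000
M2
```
solid part
  facet normal 0.0000 0.0000 -1.0000
    outer loop
      vertex 11.199 26.492 0.000
      vertex 11.199 0.000 0.000
      vertex 0.000 0.000 0.000
    endloop
  endfacet
  facet normal 0.0000 0.0000 -1.0000
    outer loop
      vertex 0.000 26.492 0.000
      vertex 11.199 26.492 0.000
      vertex 0.000 0.000 0.000
    endloop
  endfacet
  facet normal 0.0000 -1.0000 0.0000
    outer loop
      vertex 0.000 0.000 0.000
      vertex 11.199 0.000 0.000
      vertex 11.199 0.000 15.483
    endloop
  endfacet
  facet normal 0.0000 -1.0000 0.0000
    outer loop
      vertex 0.000 0.000 0.000
      vertex 11.199 0.000 15.483
      vertex 0.000 0.000 15.483
    endloop
  endfacet
  facet normal 0.0000 0.5046 0.8634
    outer loop
      vertex 0.000 0.000 15.483
      vertex 11.199 0.000 15.483
      vertex 11.199 26.492 0.000
    endloop
  endfacet
  facet normal 0.0000 0.5046 0.8634
    outer loop
      vertex 0.000 0.000 15.483
      vertex 11.199 26.492 0.000
      vertex 0.000 26.492 0.000
    endloop
  endfacet
  facet normal -1.0000 0.0000 0.0000
    outer loop
      vertex 0.000 0.000 15.483
      vertex 0.000 26.492 0.000
      vertex 0.000 0.000 0.000
    endloop
  endfacet
  facet normal 1.0000 0.0000 0.0000
    outer loop
      vertex 11.199 0.000 0.000
      vertex 11.199 26.492 0.000
      vertex 11.199 0.000 15.483
    endloop
  endfacet
endsolid part

The G0 Z moves step by Δz≈2.581 mm. The G1 loops shrink linearly with z, so the solid tapers from its base footprint up to z≈15.5. Closing with a flat bottom cap and the tapered top and triangulating gives 8 facets — a wedge (ramp): 11.2 × 26.5 mm base, rising to 15.5 mm along the y=0 edge and sloping linearly to z=0 at y=26.5.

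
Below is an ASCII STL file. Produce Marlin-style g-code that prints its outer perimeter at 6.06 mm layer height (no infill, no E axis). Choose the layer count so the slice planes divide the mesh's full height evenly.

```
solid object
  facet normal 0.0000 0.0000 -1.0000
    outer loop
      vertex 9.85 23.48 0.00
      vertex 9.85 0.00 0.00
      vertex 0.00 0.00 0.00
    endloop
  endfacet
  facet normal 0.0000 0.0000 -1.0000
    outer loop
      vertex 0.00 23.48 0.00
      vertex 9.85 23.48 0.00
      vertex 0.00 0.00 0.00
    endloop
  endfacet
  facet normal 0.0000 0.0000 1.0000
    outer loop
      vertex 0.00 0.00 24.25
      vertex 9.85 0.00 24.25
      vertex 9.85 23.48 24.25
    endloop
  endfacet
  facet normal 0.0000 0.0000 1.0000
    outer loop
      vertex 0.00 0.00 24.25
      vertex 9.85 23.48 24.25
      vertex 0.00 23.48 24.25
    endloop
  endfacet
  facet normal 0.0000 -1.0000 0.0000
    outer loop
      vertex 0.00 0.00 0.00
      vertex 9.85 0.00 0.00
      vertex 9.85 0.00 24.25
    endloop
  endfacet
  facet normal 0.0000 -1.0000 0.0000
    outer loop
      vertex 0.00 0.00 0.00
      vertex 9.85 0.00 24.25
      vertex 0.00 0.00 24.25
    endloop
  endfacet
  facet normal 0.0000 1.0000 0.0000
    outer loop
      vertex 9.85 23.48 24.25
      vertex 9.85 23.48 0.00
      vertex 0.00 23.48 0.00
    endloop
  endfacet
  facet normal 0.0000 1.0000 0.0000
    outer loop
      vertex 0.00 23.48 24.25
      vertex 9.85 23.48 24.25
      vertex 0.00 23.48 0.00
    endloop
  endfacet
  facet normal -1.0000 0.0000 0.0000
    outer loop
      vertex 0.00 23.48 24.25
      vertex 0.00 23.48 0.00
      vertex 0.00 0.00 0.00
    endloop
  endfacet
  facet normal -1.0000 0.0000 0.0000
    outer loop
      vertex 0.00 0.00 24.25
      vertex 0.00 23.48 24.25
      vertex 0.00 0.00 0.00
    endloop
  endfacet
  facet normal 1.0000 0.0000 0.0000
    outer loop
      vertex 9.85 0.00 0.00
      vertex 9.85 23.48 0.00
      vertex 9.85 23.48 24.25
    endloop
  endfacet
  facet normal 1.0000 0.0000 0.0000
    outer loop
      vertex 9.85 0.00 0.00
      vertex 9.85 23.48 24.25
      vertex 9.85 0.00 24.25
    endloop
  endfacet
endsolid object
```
; perimeter-only toolpath
G21 ; units = mm
G90 ; absolute positioning
G28 ; home
; layer 1
G0 Z6.06
G0 X0.00 Y0.00
G1 X9.85 Y0.00
G1 X9.85 Y23.48
G1 X0.00 Y23.48
G1 X0.00 Y0.00
; layer 2
G0 Z12.12
G0 X0.00 Y0.00
G1 X9.85 Y0.00
G1 X9.85 Y23.48
G1 X0.00 Y23.48
G1 X0.00 Y0.00
; layer 3
G0 Z18.19
G0 X0.00 Y0.00
G1 X9.85 Y0.00
G1 X9.85 Y23.48
G1 X0.00 Y23.48
G1 X0.00 Y0.00
; layer 4
G0 Z24.25
G0 X0.00 Y0.00
G1 X9.85 Y0.00
G1 X9.85 Y23.48
G1 X0.00 Y23.48
G1 X0.00 Y0.00
M2 ; end

The solid is a rectangular box, roughly 9.85 × 23.5 mm footprint and 24.2 mm tall. Slicing at Δz = 6.06 mm — 4 equal slices spanning the solid's height, so layer i sits at z = i·h/4 — gives 4 non-empty perimeters. Each is a 4-segment closed polygon; G0 lifts to the layer z and rapids to the start vertex, then G1 traces the edges.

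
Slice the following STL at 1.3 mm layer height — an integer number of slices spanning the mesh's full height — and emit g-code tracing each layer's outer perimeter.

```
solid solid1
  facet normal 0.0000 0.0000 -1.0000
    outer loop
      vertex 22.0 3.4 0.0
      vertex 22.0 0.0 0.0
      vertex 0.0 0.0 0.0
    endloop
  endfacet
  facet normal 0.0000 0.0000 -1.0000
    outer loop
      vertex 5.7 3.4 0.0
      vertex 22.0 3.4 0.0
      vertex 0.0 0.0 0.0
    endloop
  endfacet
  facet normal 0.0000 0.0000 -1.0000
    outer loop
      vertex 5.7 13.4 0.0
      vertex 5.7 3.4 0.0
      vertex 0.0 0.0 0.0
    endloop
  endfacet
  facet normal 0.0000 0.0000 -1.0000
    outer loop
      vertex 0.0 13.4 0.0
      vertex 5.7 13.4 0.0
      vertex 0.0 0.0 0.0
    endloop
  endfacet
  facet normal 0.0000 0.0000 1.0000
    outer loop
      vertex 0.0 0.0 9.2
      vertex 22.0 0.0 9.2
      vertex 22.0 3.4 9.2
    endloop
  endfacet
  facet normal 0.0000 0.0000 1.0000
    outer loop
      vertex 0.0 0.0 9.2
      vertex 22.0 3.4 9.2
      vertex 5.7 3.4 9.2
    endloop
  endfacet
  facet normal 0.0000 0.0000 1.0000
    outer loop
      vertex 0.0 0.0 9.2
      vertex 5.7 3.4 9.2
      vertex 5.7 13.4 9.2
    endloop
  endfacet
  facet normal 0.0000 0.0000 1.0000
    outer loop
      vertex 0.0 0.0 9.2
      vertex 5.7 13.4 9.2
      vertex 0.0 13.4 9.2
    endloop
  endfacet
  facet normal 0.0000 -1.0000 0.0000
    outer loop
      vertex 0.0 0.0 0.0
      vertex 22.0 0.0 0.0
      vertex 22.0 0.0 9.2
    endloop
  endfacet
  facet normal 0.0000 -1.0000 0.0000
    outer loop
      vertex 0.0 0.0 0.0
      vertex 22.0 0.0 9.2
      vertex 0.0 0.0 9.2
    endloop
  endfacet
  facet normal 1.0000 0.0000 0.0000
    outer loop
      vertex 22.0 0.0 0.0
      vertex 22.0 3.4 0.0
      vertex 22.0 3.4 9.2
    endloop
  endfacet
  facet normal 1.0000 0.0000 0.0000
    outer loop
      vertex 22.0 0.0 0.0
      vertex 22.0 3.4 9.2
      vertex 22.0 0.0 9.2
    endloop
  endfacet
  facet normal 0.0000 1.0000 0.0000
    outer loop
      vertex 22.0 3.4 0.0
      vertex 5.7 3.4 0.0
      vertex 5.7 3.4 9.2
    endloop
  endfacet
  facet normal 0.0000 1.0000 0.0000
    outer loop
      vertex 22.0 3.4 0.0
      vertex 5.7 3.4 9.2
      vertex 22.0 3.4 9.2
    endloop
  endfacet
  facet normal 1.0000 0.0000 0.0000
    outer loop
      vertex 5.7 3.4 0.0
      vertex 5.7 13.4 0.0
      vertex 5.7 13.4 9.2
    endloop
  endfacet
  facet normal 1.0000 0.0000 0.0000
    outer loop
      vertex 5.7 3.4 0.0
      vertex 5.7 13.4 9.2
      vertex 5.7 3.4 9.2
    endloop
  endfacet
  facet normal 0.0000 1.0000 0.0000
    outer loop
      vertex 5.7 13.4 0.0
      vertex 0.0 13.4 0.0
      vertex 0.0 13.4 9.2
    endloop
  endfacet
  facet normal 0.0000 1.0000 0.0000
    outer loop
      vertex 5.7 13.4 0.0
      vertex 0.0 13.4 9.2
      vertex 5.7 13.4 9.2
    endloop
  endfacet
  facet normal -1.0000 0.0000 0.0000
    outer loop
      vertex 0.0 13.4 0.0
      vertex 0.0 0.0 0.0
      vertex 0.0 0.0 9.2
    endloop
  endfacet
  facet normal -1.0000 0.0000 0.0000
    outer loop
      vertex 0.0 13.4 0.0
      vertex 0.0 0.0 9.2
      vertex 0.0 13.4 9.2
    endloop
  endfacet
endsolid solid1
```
; perimeter-only toolpath
G21 ; units = mm
G90 ; absolute positioning
G28 ; home
; layer 1
G0 Z1.3
G0 X0.0 Y0.0
G1 X22.0 Y0.0
G1 X22.0 Y3.4
G1 X5.7 Y3.4
G1 X5.7 Y13.4
G1 X0.0 Y13.4
G1 X0.0 Y0.0
; layer 2
G0 Z2.6
G0 X0.0 Y0.0
G1 X22.0 Y0.0
G1 X22.0 Y3.4
G1 X5.7 Y3.4
G1 X5.7 Y13.4
G1 X0.0 Y13.4
G1 X0.0 Y0.0
; layer 3
G0 Z3.9
G0 X0.0 Y0.0
G1 X22.0 Y0.0
G1 X22.0 Y3.4
G1 X5.7 Y3.4
G1 X5.7 Y13.4
G1 X0.0 Y13.4
G1 X0.0 Y0.0
; layer 4
G0 Z5.3
G0 X0.0 Y0.0
G1 X22.0 Y0.0
G1 X22.0 Y3.4
G1 X5.7 Y3.4
G1 X5.7 Y13.4
G1 X0.0 Y13.4
G1 X0.0 Y0.0
; layer 5
G0 Z6.6
G0 X0.0 Y0.0
G1 X22.0 Y0.0
G1 X22.0 Y3.4
G1 X5.7 Y3.4
G1 X5.7 Y13.4
G1 X0.0 Y13.4
G1 X0.0 Y0.0
; layer 6
G0 Z7.9
G0 X0.0 Y0.0
G1 X22.0 Y0.0
G1 X22.0 Y3.4
G1 X5.7 Y3.4
G1 X5.7 Y13.4
G1 X0.0 Y13.4
G1 X0.0 Y0.0
; layer 7
G0 Z9.2
G0 X0.0 Y0.0
G1 X22.0 Y0.0
G1 X22.0 Y3.4
G1 X5.7 Y3.4
G1 X5.7 Y13.4
G1 X0.0 Y13.4
G1 X0.0 Y0.0
M2 ; end

The solid is an L-shaped prism: outer 22 × 13.4 mm, arm thicknesses ≈ 3.4 mm (horizontal) and 5.7 mm (vertical), extruded 9.2 mm in z. Slicing at Δz = 1.3 mm — 7 equal slices spanning the solid's height, so layer i sits at z = i·h/7 — gives 7 non-empty perimeters. Each is a 6-segment closed polygon; G0 lifts to the layer z and rapids to the start vertex, then G1 traces the edges.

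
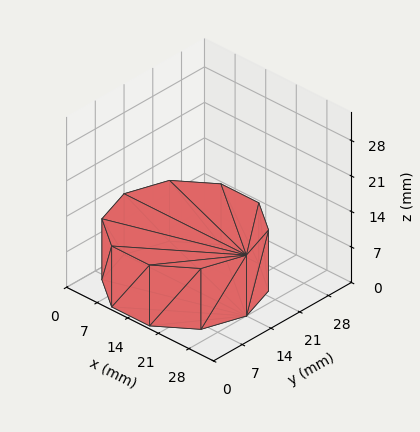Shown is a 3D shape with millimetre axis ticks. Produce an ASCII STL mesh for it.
Reading the render: the shape is a regular 10-sided prism (a cylinder approximated with 10 flat sides), circumscribed radius ≈ 14 mm, height ≈ 12 mm (dimensions read to the nearest mm from the axis ticks). For the STL, each face is triangulated and given an outward normal.

solid part
  facet normal 0.0000 0.0000 -1.0000
    outer loop
      vertex 18.33 27.31 0.00
      vertex 25.33 22.23 0.00
      vertex 28.00 14.00 0.00
    endloop
  endfacet
  facet normal 0.0000 0.0000 -1.0000
    outer loop
      vertex 9.67 27.31 0.00
      vertex 18.33 27.31 0.00
      vertex 28.00 14.00 0.00
    endloop
  endfacet
  facet normal 0.0000 0.0000 -1.0000
    outer loop
      vertex 2.67 22.23 0.00
      vertex 9.67 27.31 0.00
      vertex 28.00 14.00 0.00
    endloop
  endfacet
  facet normal 0.0000 0.0000 -1.0000
    outer loop
      vertex 0.00 14.00 0.00
      vertex 2.67 22.23 0.00
      vertex 28.00 14.00 0.00
    endloop
  endfacet
  facet normal 0.0000 0.0000 -1.0000
    outer loop
      vertex 2.67 5.77 0.00
      vertex 0.00 14.00 0.00
      vertex 28.00 14.00 0.00
    endloop
  endfacet
  facet normal 0.0000 0.0000 -1.0000
    outer loop
      vertex 9.67 0.69 0.00
      vertex 2.67 5.77 0.00
      vertex 28.00 14.00 0.00
    endloop
  endfacet
  facet normal 0.0000 0.0000 -1.0000
    outer loop
      vertex 18.33 0.69 0.00
      vertex 9.67 0.69 0.00
      vertex 28.00 14.00 0.00
    endloop
  endfacet
  facet normal 0.0000 0.0000 -1.0000
    outer loop
      vertex 25.33 5.77 0.00
      vertex 18.33 0.69 0.00
      vertex 28.00 14.00 0.00
    endloop
  endfacet
  facet normal 0.0000 0.0000 1.0000
    outer loop
      vertex 28.00 14.00 12.00
      vertex 25.33 22.23 12.00
      vertex 18.33 27.31 12.00
    endloop
  endfacet
  facet normal 0.0000 0.0000 1.0000
    outer loop
      vertex 28.00 14.00 12.00
      vertex 18.33 27.31 12.00
      vertex 9.67 27.31 12.00
    endloop
  endfacet
  facet normal 0.0000 0.0000 1.0000
    outer loop
      vertex 28.00 14.00 12.00
      vertex 9.67 27.31 12.00
      vertex 2.67 22.23 12.00
    endloop
  endfacet
  facet normal 0.0000 0.0000 1.0000
    outer loop
      vertex 28.00 14.00 12.00
      vertex 2.67 22.23 12.00
      vertex 0.00 14.00 12.00
    endloop
  endfacet
  facet normal 0.0000 0.0000 1.0000
    outer loop
      vertex 28.00 14.00 12.00
      vertex 0.00 14.00 12.00
      vertex 2.67 5.77 12.00
    endloop
  endfacet
  facet normal 0.0000 0.0000 1.0000
    outer loop
      vertex 28.00 14.00 12.00
      vertex 2.67 5.77 12.00
      vertex 9.67 0.69 12.00
    endloop
  endfacet
  facet normal 0.0000 0.0000 1.0000
    outer loop
      vertex 28.00 14.00 12.00
      vertex 9.67 0.69 12.00
      vertex 18.33 0.69 12.00
    endloop
  endfacet
  facet normal 0.0000 0.0000 1.0000
    outer loop
      vertex 28.00 14.00 12.00
      vertex 18.33 0.69 12.00
      vertex 25.33 5.77 12.00
    endloop
  endfacet
  facet normal 0.9512 0.3086 0.0000
    outer loop
      vertex 28.00 14.00 0.00
      vertex 25.33 22.23 0.00
      vertex 25.33 22.23 12.00
    endloop
  endfacet
  facet normal 0.9512 0.3086 0.0000
    outer loop
      vertex 28.00 14.00 0.00
      vertex 25.33 22.23 12.00
      vertex 28.00 14.00 12.00
    endloop
  endfacet
  facet normal 0.5873 0.8093 0.0000
    outer loop
      vertex 25.33 22.23 0.00
      vertex 18.33 27.31 0.00
      vertex 18.33 27.31 12.00
    endloop
  endfacet
  facet normal 0.5873 0.8093 0.0000
    outer loop
      vertex 25.33 22.23 0.00
      vertex 18.33 27.31 12.00
      vertex 25.33 22.23 12.00
    endloop
  endfacet
  facet normal 0.0000 1.0000 0.0000
    outer loop
      vertex 18.33 27.31 0.00
      vertex 9.67 27.31 0.00
      vertex 9.67 27.31 12.00
    endloop
  endfacet
  facet normal 0.0000 1.0000 0.0000
    outer loop
      vertex 18.33 27.31 0.00
      vertex 9.67 27.31 12.00
      vertex 18.33 27.31 12.00
    endloop
  endfacet
  facet normal -0.5873 0.8093 0.0000
    outer loop
      vertex 9.67 27.31 0.00
      vertex 2.67 22.23 0.00
      vertex 2.67 22.23 12.00
    endloop
  endfacet
  facet normal -0.5873 0.8093 0.0000
    outer loop
      vertex 9.67 27.31 0.00
      vertex 2.67 22.23 12.00
      vertex 9.67 27.31 12.00
    endloop
  endfacet
  facet normal -0.9512 0.3086 0.0000
    outer loop
      vertex 2.67 22.23 0.00
      vertex 0.00 14.00 0.00
      vertex 0.00 14.00 12.00
    endloop
  endfacet
  facet normal -0.9512 0.3086 0.0000
    outer loop
      vertex 2.67 22.23 0.00
      vertex 0.00 14.00 12.00
      vertex 2.67 22.23 12.00
    endloop
  endfacet
  facet normal -0.9512 -0.3086 0.0000
    outer loop
      vertex 0.00 14.00 0.00
      vertex 2.67 5.77 0.00
      vertex 2.67 5.77 12.00
    endloop
  endfacet
  facet normal -0.9512 -0.3086 0.0000
    outer loop
      vertex 0.00 14.00 0.00
      vertex 2.67 5.77 12.00
      vertex 0.00 14.00 12.00
    endloop
  endfacet
  facet normal -0.5873 -0.8093 0.0000
    outer loop
      vertex 2.67 5.77 0.00
      vertex 9.67 0.69 0.00
      vertex 9.67 0.69 12.00
    endloop
  endfacet
  facet normal -0.5873 -0.8093 0.0000
    outer loop
      vertex 2.67 5.77 0.00
      vertex 9.67 0.69 12.00
      vertex 2.67 5.77 12.00
    endloop
  endfacet
  facet normal 0.0000 -1.0000 0.0000
    outer loop
      vertex 9.67 0.69 0.00
      vertex 18.33 0.69 0.00
      vertex 18.33 0.69 12.00
    endloop
  endfacet
  facet normal 0.0000 -1.0000 0.0000
    outer loop
      vertex 9.67 0.69 0.00
      vertex 18.33 0.69 12.00
      vertex 9.67 0.69 12.00
    endloop
  endfacet
  facet normal 0.5873 -0.8093 0.0000
    outer loop
      vertex 18.33 0.69 0.00
      vertex 25.33 5.77 0.00
      vertex 25.33 5.77 12.00
    endloop
  endfacet
  facet normal 0.5873 -0.8093 0.0000
    outer loop
      vertex 18.33 0.69 0.00
      vertex 25.33 5.77 12.00
      vertex 18.33 0.69 12.00
    endloop
  endfacet
  facet normal 0.9512 -0.3086 0.0000
    outer loop
      vertex 25.33 5.77 0.00
      vertex 28.00 14.00 0.00
      vertex 28.00 14.00 12.00
    endloop
  endfacet
  facet normal 0.9512 -0.3086 0.0000
    outer loop
      vertex 25.33 5.77 0.00
      vertex 28.00 14.00 12.00
      vertex 25.33 5.77 12.00
    endloop
  endfacet
endsolid part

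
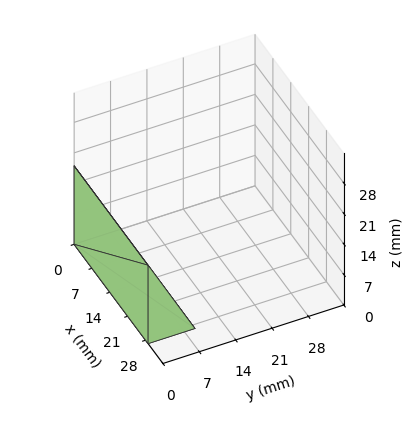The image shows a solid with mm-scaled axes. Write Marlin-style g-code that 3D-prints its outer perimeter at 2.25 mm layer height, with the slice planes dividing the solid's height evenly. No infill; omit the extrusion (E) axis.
Reading the render: the shape is a wedge (ramp): 29 × 9 mm base, rising to 18 mm along the y=0 edge and sloping linearly to z=0 at y=9 (dimensions read to the nearest mm from the axis ticks). For the g-code, the solid's height is divided into equal slices at the stated Δz and each level perimeter traced with G1 moves after a G0 lift.

; perimeter-only toolpath
G21 ; units = mm
G90 ; absolute positioning
G28 ; home
; layer 1
G0 Z2.25
G0 X0.00 Y0.00
G1 X29.00 Y0.00
G1 X29.00 Y7.88
G1 X0.00 Y7.88
G1 X0.00 Y0.00
; layer 2
G0 Z4.50
G0 X0.00 Y0.00
G1 X29.00 Y0.00
G1 X29.00 Y6.75
G1 X0.00 Y6.75
G1 X0.00 Y0.00
; layer 3
G0 Z6.75
G0 X0.00 Y0.00
G1 X29.00 Y0.00
G1 X29.00 Y5.62
G1 X0.00 Y5.62
G1 X0.00 Y0.00
; layer 4
G0 Z9.00
G0 X0.00 Y0.00
G1 X29.00 Y0.00
G1 X29.00 Y4.50
G1 X0.00 Y4.50
G1 X0.00 Y0.00
; layer 5
G0 Z11.25
G0 X0.00 Y0.00
G1 X29.00 Y0.00
G1 X29.00 Y3.38
G1 X0.00 Y3.38
G1 X0.00 Y0.00
; layer 6
G0 Z13.50
G0 X0.00 Y0.00
G1 X29.00 Y0.00
G1 X29.00 Y2.25
G1 X0.00 Y2.25
G1 X0.00 Y0.00
; layer 7
G0 Z15.75
G0 X0.00 Y0.00
G1 X29.00 Y0.00
G1 X29.00 Y1.12
G1 X0.00 Y1.12
G1 X0.00 Y0.00
M2 ; end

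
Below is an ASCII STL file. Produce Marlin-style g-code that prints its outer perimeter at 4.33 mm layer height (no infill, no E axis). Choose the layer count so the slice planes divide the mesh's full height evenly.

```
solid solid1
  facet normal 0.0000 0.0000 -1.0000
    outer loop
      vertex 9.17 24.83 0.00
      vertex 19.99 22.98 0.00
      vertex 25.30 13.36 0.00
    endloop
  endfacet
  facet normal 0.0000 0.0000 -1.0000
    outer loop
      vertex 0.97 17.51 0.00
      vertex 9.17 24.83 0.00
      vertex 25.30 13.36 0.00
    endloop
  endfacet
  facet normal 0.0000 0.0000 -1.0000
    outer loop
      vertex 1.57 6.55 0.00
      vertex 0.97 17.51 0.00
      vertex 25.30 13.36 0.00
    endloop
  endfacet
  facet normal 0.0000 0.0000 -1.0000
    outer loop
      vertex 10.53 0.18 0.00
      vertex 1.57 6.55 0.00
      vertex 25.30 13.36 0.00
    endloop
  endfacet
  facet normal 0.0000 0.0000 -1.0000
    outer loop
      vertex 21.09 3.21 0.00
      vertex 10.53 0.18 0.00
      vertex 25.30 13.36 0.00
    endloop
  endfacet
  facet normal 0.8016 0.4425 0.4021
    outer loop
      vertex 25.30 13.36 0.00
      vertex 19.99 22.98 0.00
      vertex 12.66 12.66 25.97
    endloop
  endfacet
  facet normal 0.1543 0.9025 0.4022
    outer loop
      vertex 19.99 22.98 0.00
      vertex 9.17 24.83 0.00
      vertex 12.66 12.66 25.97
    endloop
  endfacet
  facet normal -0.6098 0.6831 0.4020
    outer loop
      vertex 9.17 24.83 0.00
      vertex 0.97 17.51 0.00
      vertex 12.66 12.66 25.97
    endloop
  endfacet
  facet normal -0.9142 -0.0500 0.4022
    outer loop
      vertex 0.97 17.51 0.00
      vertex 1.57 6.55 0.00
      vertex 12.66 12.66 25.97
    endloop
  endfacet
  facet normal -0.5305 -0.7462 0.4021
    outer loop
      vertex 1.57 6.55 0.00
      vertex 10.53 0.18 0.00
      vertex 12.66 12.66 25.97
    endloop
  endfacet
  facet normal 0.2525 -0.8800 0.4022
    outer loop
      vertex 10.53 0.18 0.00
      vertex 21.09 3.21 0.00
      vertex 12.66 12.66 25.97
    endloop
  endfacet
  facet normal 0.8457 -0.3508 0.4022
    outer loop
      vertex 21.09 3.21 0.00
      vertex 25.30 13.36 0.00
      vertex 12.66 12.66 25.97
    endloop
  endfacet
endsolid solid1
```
; perimeter-only toolpath
G21 ; units = mm
G90 ; absolute positioning
G28 ; home
; layer 1
G0 Z4.33
G0 X23.19 Y13.24
G1 X18.77 Y21.26
G1 X9.75 Y22.80
G1 X2.92 Y16.70
G1 X3.42 Y7.57
G1 X10.88 Y2.26
G1 X19.68 Y4.79
G1 X23.19 Y13.24
; layer 2
G0 Z8.66
G0 X21.09 Y13.13
G1 X17.55 Y19.54
G1 X10.33 Y20.77
G1 X4.87 Y15.89
G1 X5.27 Y8.59
G1 X11.24 Y4.34
G1 X18.28 Y6.36
G1 X21.09 Y13.13
; layer 3
G0 Z12.98
G0 X18.98 Y13.01
G1 X16.32 Y17.82
G1 X10.91 Y18.74
G1 X6.82 Y15.09
G1 X7.12 Y9.61
G1 X11.59 Y6.42
G1 X16.88 Y7.94
G1 X18.98 Y13.01
; layer 4
G0 Z17.31
G0 X16.87 Y12.89
G1 X15.10 Y16.10
G1 X11.50 Y16.72
G1 X8.76 Y14.28
G1 X8.96 Y10.62
G1 X11.95 Y8.50
G1 X15.47 Y9.51
G1 X16.87 Y12.89
; layer 5
G0 Z21.64
G0 X14.77 Y12.78
G1 X13.88 Y14.38
G1 X12.08 Y14.69
G1 X10.71 Y13.47
G1 X10.81 Y11.64
G1 X12.30 Y10.58
G1 X14.06 Y11.09
G1 X14.77 Y12.78
M2 ; end

The solid is a regular 7-sided pyramid, base circumscribed radius ≈ 12.7 mm, apex at z ≈ 26 mm. Slicing at Δz = 4.33 mm — 6 equal slices spanning the solid's height, so layer i sits at z = i·h/6 — gives 5 non-empty perimeters. Each is a 7-segment closed polygon; G0 lifts to the layer z and rapids to the start vertex, then G1 traces the edges. The cross-section shrinks linearly with z (the slice at the apex is degenerate and omitted).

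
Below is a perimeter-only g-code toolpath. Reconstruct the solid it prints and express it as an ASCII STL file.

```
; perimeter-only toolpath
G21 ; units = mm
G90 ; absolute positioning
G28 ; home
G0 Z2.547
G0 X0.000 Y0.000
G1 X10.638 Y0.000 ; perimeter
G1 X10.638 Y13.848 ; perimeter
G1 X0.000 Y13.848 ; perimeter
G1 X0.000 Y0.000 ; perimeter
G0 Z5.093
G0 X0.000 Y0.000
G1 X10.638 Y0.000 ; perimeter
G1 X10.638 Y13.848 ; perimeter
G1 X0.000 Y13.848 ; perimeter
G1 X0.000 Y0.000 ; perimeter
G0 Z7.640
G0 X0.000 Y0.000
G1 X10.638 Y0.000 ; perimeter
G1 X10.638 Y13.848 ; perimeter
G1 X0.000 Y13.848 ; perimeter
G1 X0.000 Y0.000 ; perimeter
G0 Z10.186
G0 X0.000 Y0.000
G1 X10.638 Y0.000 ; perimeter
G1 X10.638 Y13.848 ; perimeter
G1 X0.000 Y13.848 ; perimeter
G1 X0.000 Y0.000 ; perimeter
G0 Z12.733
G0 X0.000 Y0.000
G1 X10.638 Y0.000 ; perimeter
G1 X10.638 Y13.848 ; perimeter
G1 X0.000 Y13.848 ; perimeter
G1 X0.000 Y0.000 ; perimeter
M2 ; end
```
solid part
  facet normal 0.0000 0.0000 -1.0000
    outer loop
      vertex 10.638 13.848 0.000
      vertex 10.638 0.000 0.000
      vertex 0.000 0.000 0.000
    endloop
  endfacet
  facet normal 0.0000 0.0000 -1.0000
    outer loop
      vertex 0.000 13.848 0.000
      vertex 10.638 13.848 0.000
      vertex 0.000 0.000 0.000
    endloop
  endfacet
  facet normal 0.0000 0.0000 1.0000
    outer loop
      vertex 0.000 0.000 12.733
      vertex 10.638 0.000 12.733
      vertex 10.638 13.848 12.733
    endloop
  endfacet
  facet normal 0.0000 0.0000 1.0000
    outer loop
      vertex 0.000 0.000 12.733
      vertex 10.638 13.848 12.733
      vertex 0.000 13.848 12.733
    endloop
  endfacet
  facet normal 0.0000 -1.0000 0.0000
    outer loop
      vertex 0.000 0.000 0.000
      vertex 10.638 0.000 0.000
      vertex 10.638 0.000 12.733
    endloop
  endfacet
  facet normal 0.0000 -1.0000 0.0000
    outer loop
      vertex 0.000 0.000 0.000
      vertex 10.638 0.000 12.733
      vertex 0.000 0.000 12.733
    endloop
  endfacet
  facet normal 0.0000 1.0000 0.0000
    outer loop
      vertex 10.638 13.848 12.733
      vertex 10.638 13.848 0.000
      vertex 0.000 13.848 0.000
    endloop
  endfacet
  facet normal 0.0000 1.0000 0.0000
    outer loop
      vertex 0.000 13.848 12.733
      vertex 10.638 13.848 12.733
      vertex 0.000 13.848 0.000
    endloop
  endfacet
  facet normal -1.0000 0.0000 0.0000
    outer loop
      vertex 0.000 13.848 12.733
      vertex 0.000 13.848 0.000
      vertex 0.000 0.000 0.000
    endloop
  endfacet
  facet normal -1.0000 0.0000 0.0000
    outer loop
      vertex 0.000 0.000 12.733
      vertex 0.000 13.848 12.733
      vertex 0.000 0.000 0.000
    endloop
  endfacet
  facet normal 1.0000 0.0000 0.0000
    outer loop
      vertex 10.638 0.000 0.000
      vertex 10.638 13.848 0.000
      vertex 10.638 13.848 12.733
    endloop
  endfacet
  facet normal 1.0000 0.0000 0.0000
    outer loop
      vertex 10.638 0.000 0.000
      vertex 10.638 13.848 12.733
      vertex 10.638 0.000 12.733
    endloop
  endfacet
endsolid part

The G0 Z moves step by Δz≈2.547 mm. Every layer's G1 loop is the same polygon, so the solid is a straight extrusion of it from z=0 to z≈12.7. Closing with flat bottom and top caps and triangulating gives 12 facets — a rectangular box, roughly 10.6 × 13.8 mm footprint and 12.7 mm tall.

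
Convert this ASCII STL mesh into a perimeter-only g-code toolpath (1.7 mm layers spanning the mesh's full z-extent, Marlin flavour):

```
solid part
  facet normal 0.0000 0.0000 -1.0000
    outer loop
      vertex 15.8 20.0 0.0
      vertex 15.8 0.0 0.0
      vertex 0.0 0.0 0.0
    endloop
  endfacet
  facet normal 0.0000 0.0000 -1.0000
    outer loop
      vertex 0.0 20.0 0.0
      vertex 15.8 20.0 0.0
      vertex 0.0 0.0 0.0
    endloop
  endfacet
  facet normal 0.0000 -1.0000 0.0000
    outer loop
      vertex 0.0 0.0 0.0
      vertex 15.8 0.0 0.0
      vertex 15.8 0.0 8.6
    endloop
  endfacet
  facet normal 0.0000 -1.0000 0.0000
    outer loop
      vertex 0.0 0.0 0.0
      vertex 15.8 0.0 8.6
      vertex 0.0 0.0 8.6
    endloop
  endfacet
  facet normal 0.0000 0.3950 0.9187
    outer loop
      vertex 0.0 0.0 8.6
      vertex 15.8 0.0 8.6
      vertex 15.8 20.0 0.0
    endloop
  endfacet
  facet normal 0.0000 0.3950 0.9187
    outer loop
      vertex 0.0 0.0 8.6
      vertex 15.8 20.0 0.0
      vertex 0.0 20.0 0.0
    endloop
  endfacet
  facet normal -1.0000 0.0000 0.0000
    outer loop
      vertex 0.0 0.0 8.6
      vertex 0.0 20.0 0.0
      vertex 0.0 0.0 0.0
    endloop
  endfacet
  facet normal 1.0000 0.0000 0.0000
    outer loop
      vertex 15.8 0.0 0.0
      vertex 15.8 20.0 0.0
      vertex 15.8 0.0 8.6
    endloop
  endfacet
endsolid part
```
; perimeter-only toolpath
G21 ; units = mm
G90 ; absolute positioning
G28 ; home
; layer 1
G0 Z1.7
G0 X0.0 Y0.0
G1 X15.8 Y0.0
G1 X15.8 Y16.0
G1 X0.0 Y16.0
G1 X0.0 Y0.0
; layer 2
G0 Z3.4
G0 X0.0 Y0.0
G1 X15.8 Y0.0
G1 X15.8 Y12.0
G1 X0.0 Y12.0
G1 X0.0 Y0.0
; layer 3
G0 Z5.2
G0 X0.0 Y0.0
G1 X15.8 Y0.0
G1 X15.8 Y8.0
G1 X0.0 Y8.0
G1 X0.0 Y0.0
; layer 4
G0 Z6.9
G0 X0.0 Y0.0
G1 X15.8 Y0.0
G1 X15.8 Y4.0
G1 X0.0 Y4.0
G1 X0.0 Y0.0
M2 ; end

The solid is a wedge (ramp): 15.8 × 20 mm base, rising to 8.6 mm along the y=0 edge and sloping linearly to z=0 at y=20. Slicing at Δz = 1.7 mm — 5 equal slices spanning the solid's height, so layer i sits at z = i·h/5 — gives 4 non-empty perimeters. Each is a 4-segment closed polygon; G0 lifts to the layer z and rapids to the start vertex, then G1 traces the edges. The cross-section shrinks linearly with z (the slice at the apex is degenerate and omitted).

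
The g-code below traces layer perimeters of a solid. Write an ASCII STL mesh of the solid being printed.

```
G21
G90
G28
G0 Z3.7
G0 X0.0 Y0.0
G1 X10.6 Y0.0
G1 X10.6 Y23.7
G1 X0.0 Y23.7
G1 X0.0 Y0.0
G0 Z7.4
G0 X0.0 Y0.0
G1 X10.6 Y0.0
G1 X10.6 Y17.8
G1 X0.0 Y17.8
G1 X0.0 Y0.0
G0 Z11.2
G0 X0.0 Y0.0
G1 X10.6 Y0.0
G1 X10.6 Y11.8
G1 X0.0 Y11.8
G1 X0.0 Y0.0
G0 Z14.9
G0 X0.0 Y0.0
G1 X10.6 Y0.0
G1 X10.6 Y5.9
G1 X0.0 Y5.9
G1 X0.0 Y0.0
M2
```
solid part
  facet normal 0.0000 0.0000 -1.0000
    outer loop
      vertex 10.6 29.6 0.0
      vertex 10.6 0.0 0.0
      vertex 0.0 0.0 0.0
    endloop
  endfacet
  facet normal 0.0000 0.0000 -1.0000
    outer loop
      vertex 0.0 29.6 0.0
      vertex 10.6 29.6 0.0
      vertex 0.0 0.0 0.0
    endloop
  endfacet
  facet normal 0.0000 -1.0000 0.0000
    outer loop
      vertex 0.0 0.0 0.0
      vertex 10.6 0.0 0.0
      vertex 10.6 0.0 18.6
    endloop
  endfacet
  facet normal 0.0000 -1.0000 0.0000
    outer loop
      vertex 0.0 0.0 0.0
      vertex 10.6 0.0 18.6
      vertex 0.0 0.0 18.6
    endloop
  endfacet
  facet normal 0.0000 0.5321 0.8467
    outer loop
      vertex 0.0 0.0 18.6
      vertex 10.6 0.0 18.6
      vertex 10.6 29.6 0.0
    endloop
  endfacet
  facet normal 0.0000 0.5321 0.8467
    outer loop
      vertex 0.0 0.0 18.6
      vertex 10.6 29.6 0.0
      vertex 0.0 29.6 0.0
    endloop
  endfacet
  facet normal -1.0000 0.0000 0.0000
    outer loop
      vertex 0.0 0.0 18.6
      vertex 0.0 29.6 0.0
      vertex 0.0 0.0 0.0
    endloop
  endfacet
  facet normal 1.0000 0.0000 0.0000
    outer loop
      vertex 10.6 0.0 0.0
      vertex 10.6 29.6 0.0
      vertex 10.6 0.0 18.6
    endloop
  endfacet
endsolid part

The G0 Z moves step by Δz≈3.7 mm. The G1 loops shrink linearly with z, so the solid tapers from its base footprint up to z≈18.6. Closing with a flat bottom cap and the tapered top and triangulating gives 8 facets — a wedge (ramp): 10.6 × 29.6 mm base, rising to 18.6 mm along the y=0 edge and sloping linearly to z=0 at y=29.6.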